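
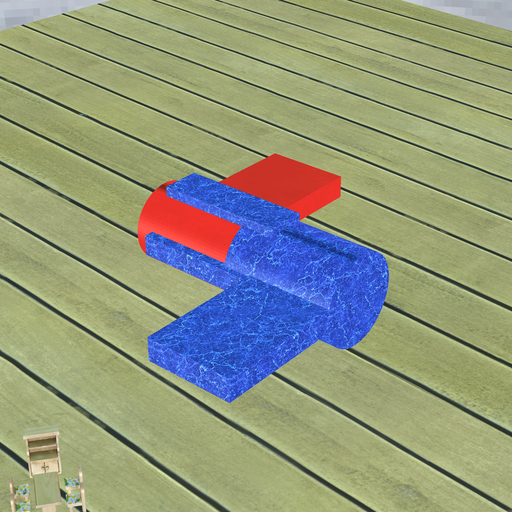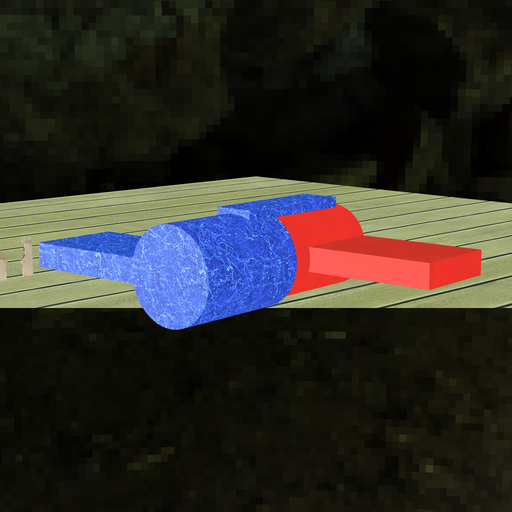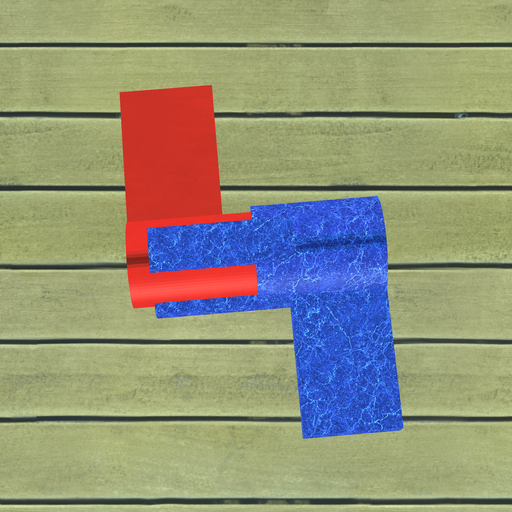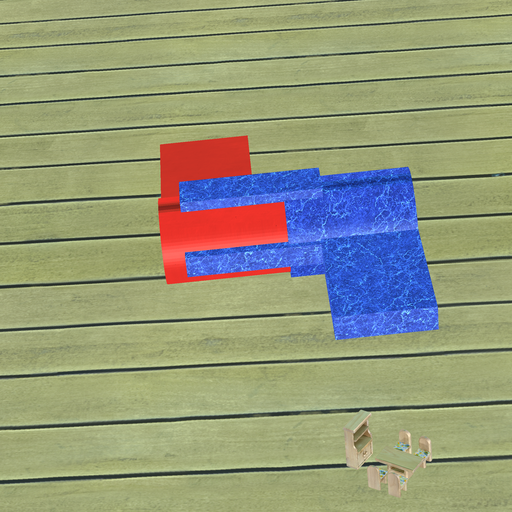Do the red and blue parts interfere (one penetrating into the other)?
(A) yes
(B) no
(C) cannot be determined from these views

(A) yes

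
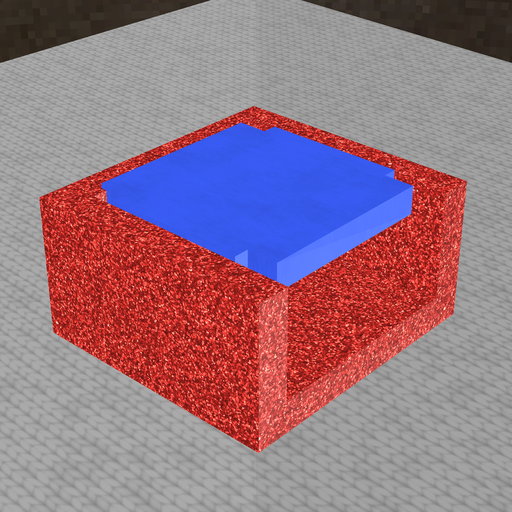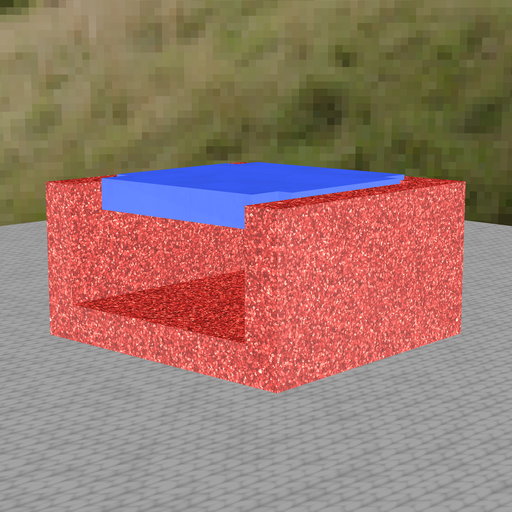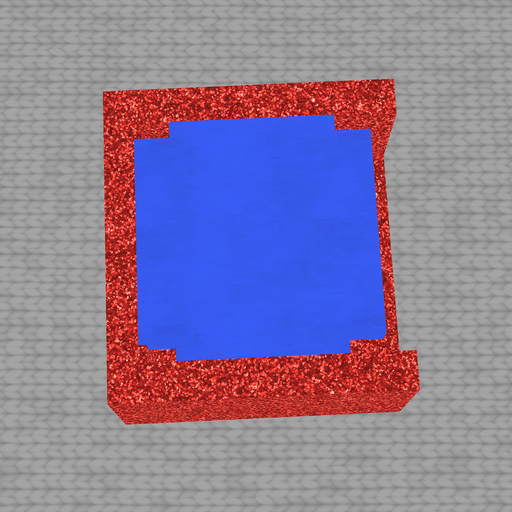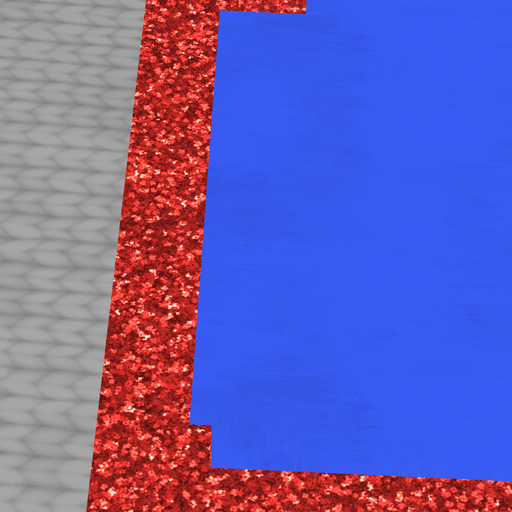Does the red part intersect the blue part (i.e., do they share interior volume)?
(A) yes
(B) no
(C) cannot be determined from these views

(A) yes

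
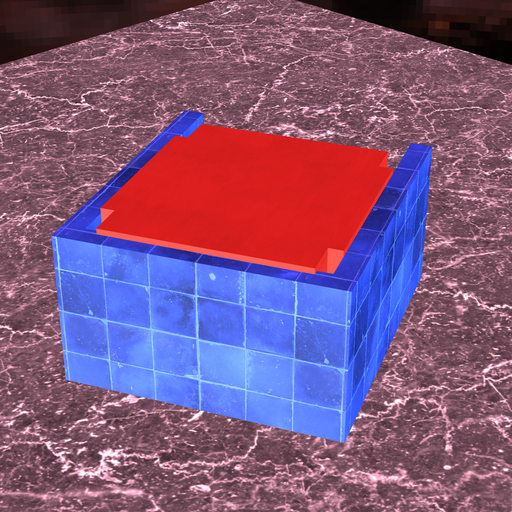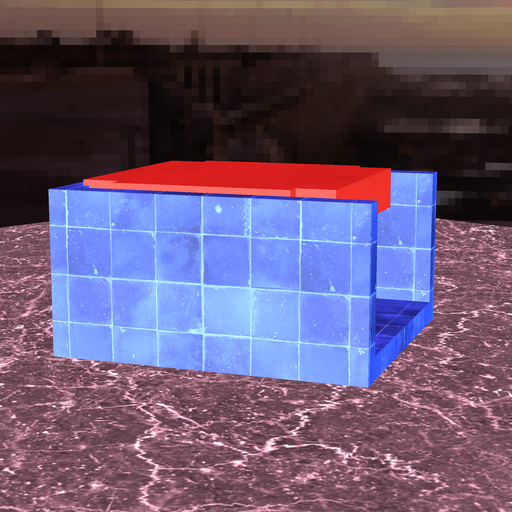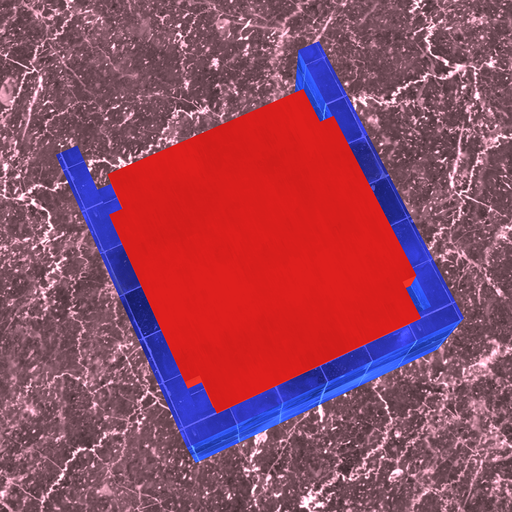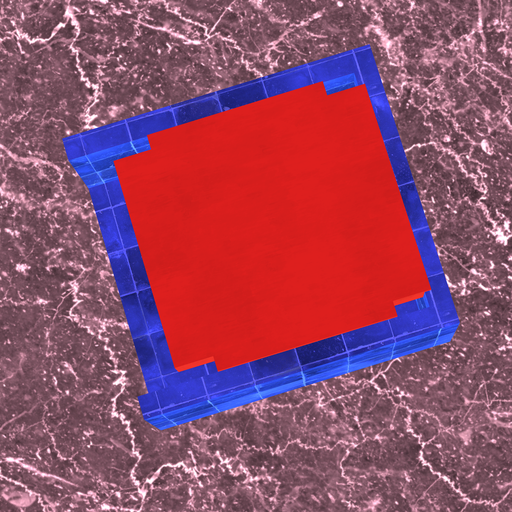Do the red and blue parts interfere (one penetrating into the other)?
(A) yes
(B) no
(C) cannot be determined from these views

(A) yes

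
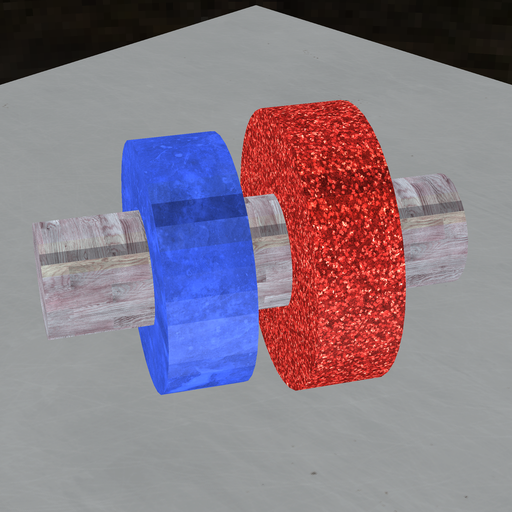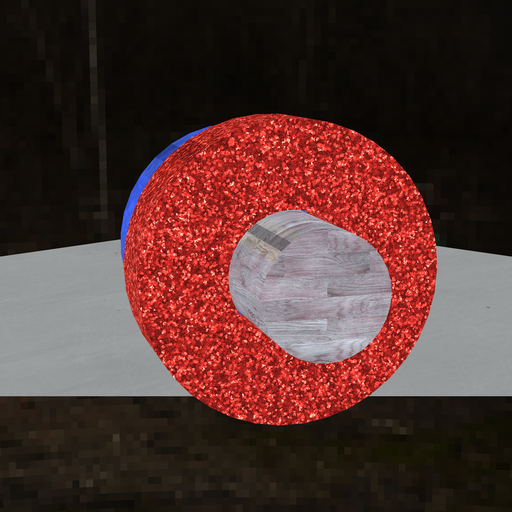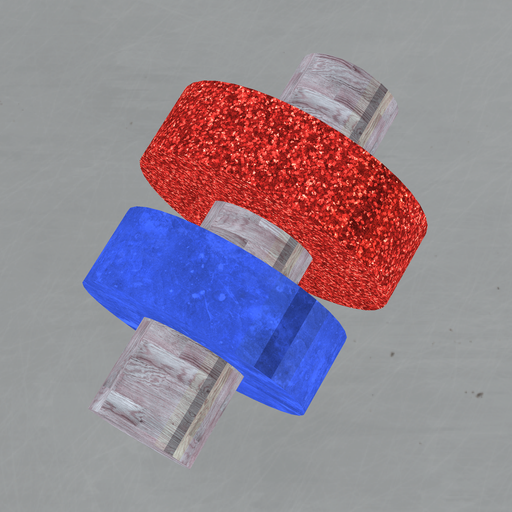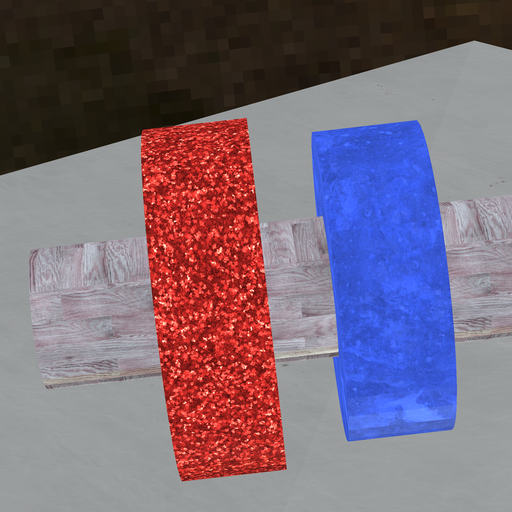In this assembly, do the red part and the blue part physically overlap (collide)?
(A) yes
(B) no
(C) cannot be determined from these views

(B) no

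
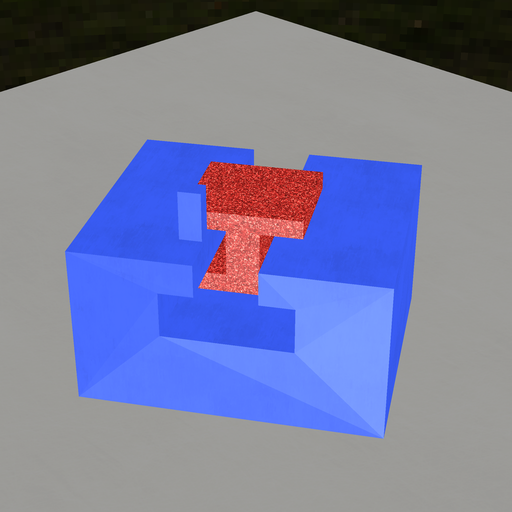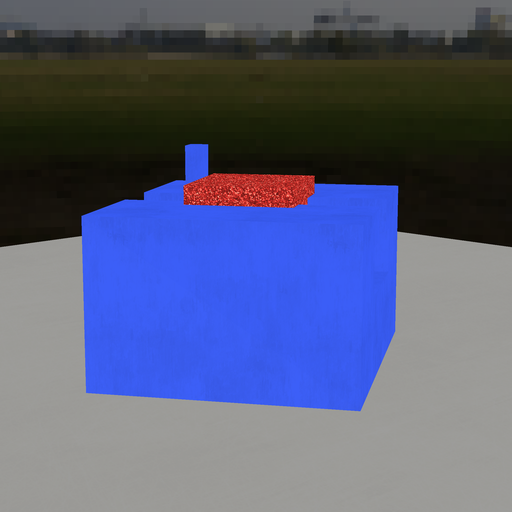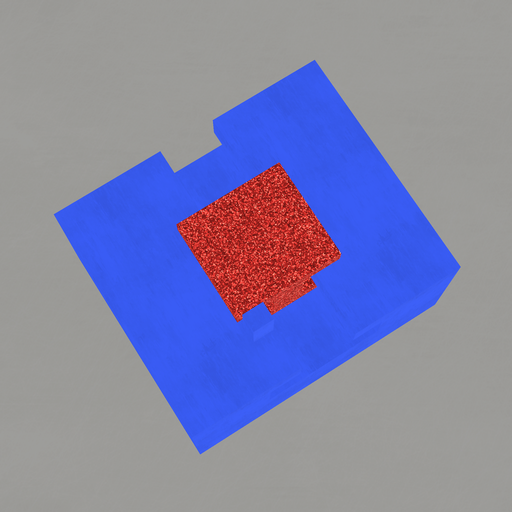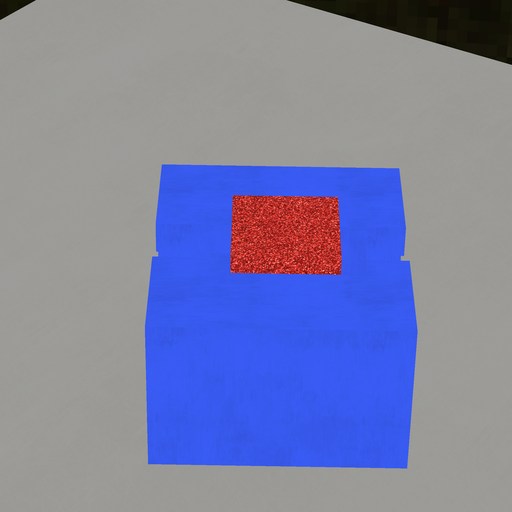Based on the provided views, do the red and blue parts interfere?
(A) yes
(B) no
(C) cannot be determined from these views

(B) no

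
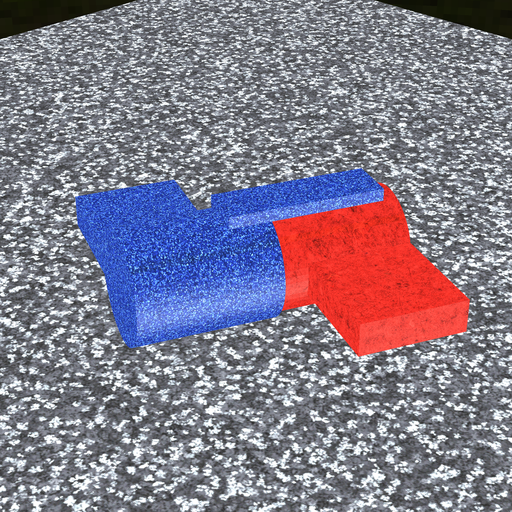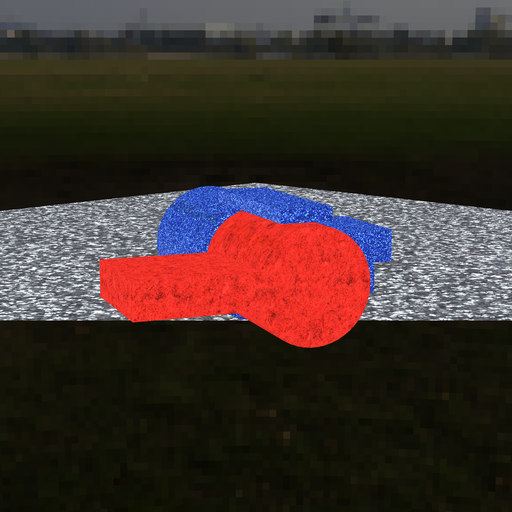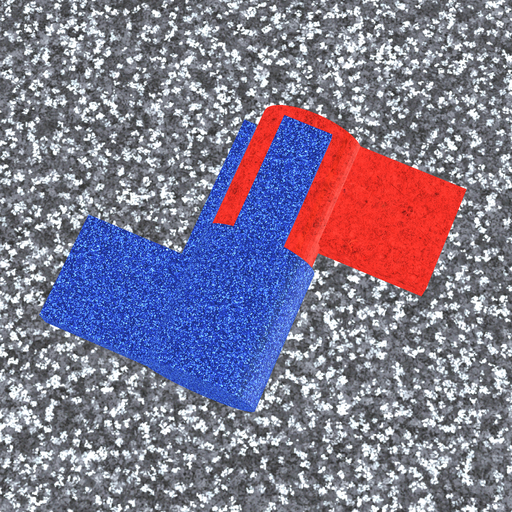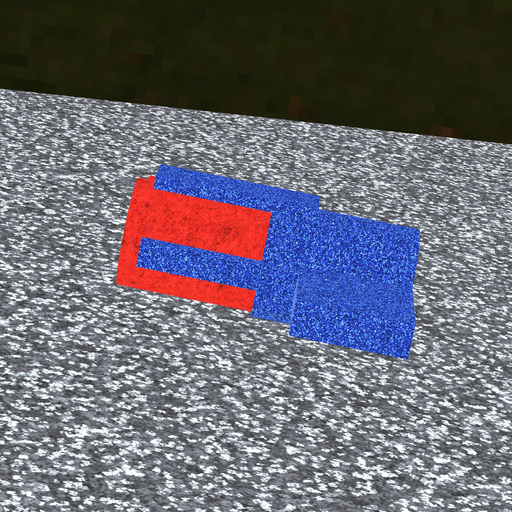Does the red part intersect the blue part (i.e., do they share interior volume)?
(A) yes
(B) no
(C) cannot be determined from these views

(A) yes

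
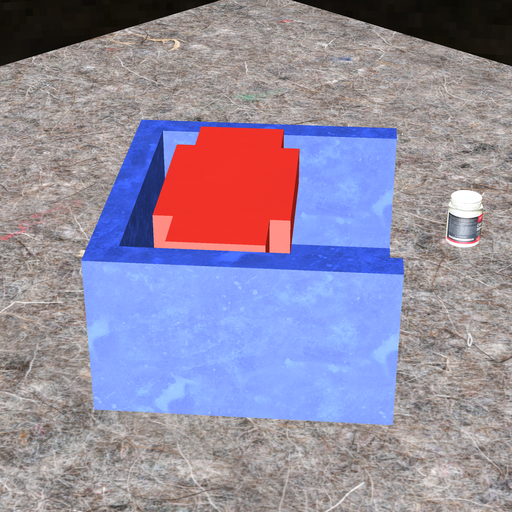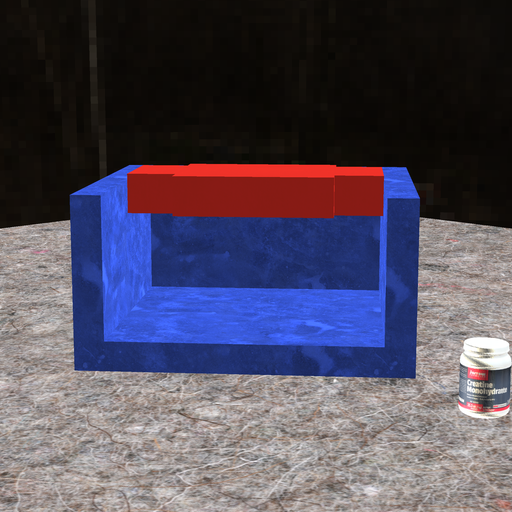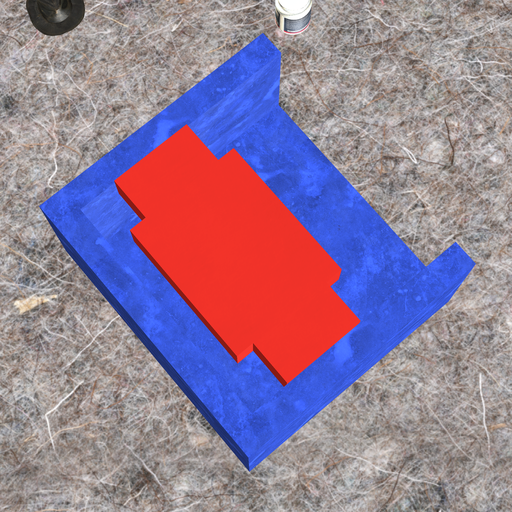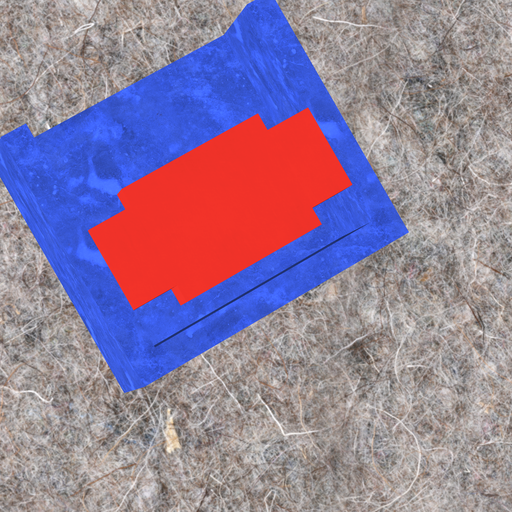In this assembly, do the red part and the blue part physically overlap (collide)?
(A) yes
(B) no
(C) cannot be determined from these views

(B) no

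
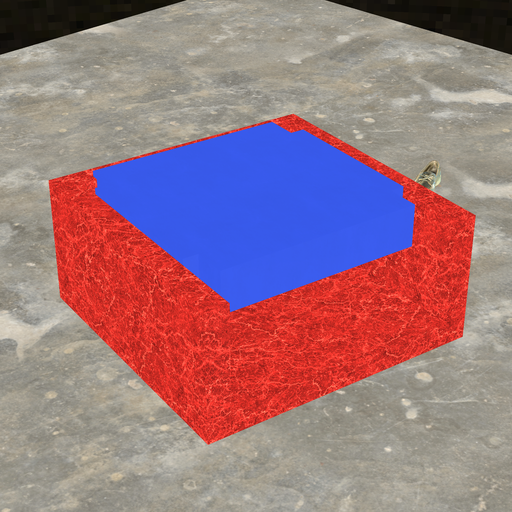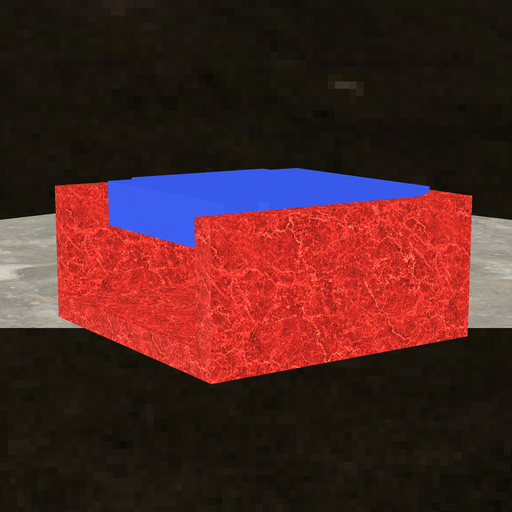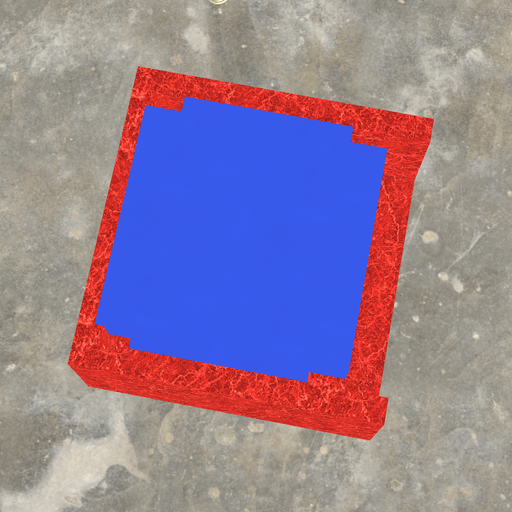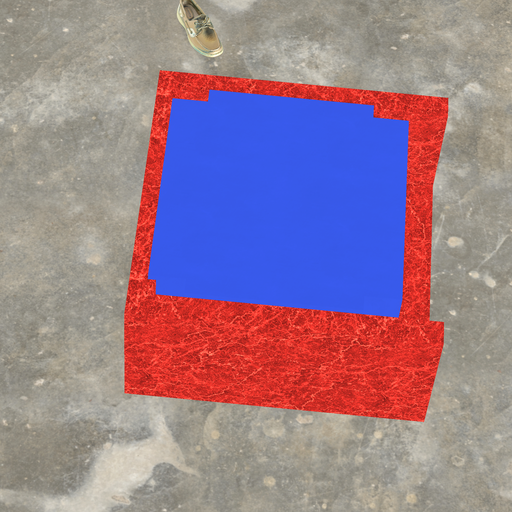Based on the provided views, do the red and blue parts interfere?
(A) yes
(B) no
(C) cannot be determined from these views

(A) yes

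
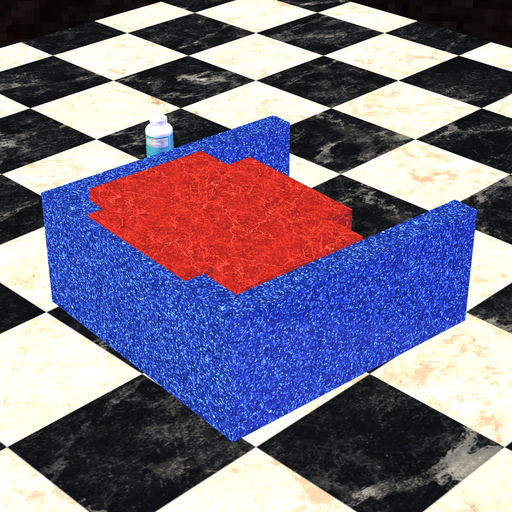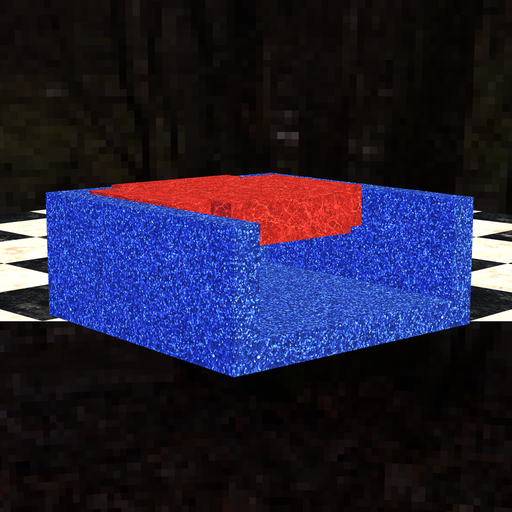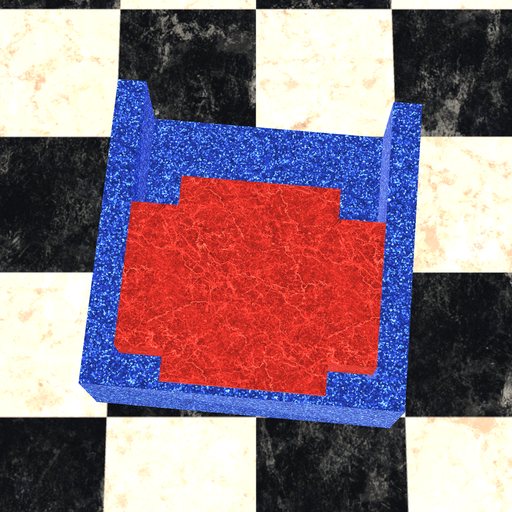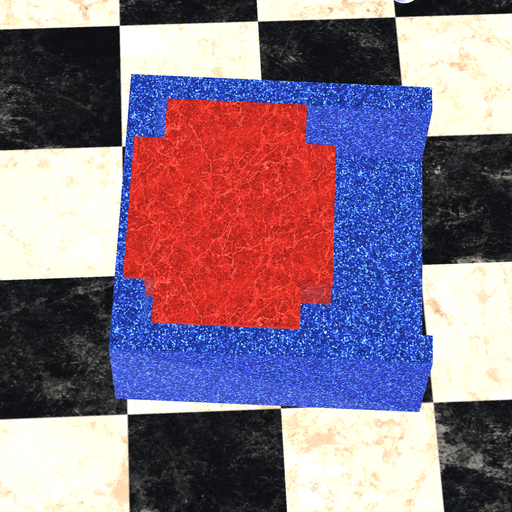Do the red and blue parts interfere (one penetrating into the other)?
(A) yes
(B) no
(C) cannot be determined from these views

(A) yes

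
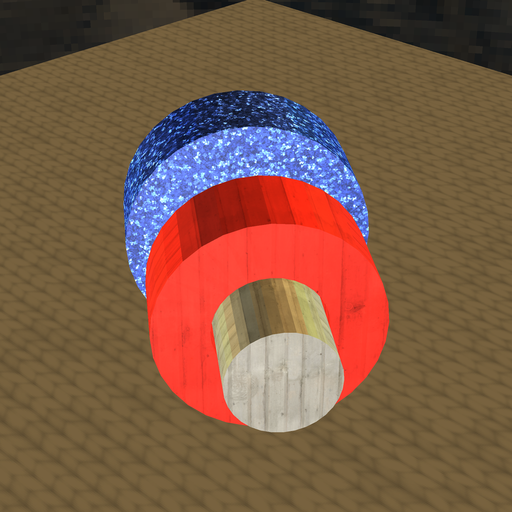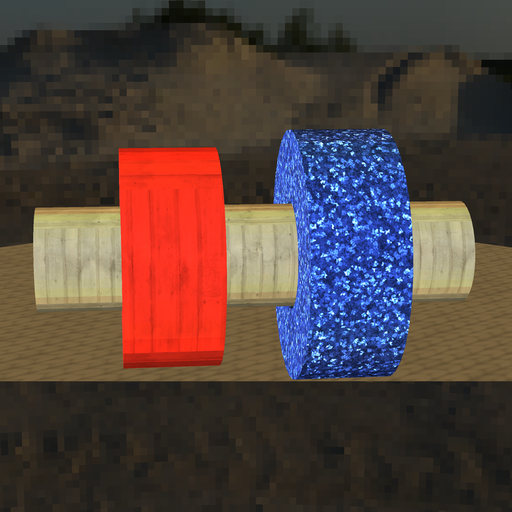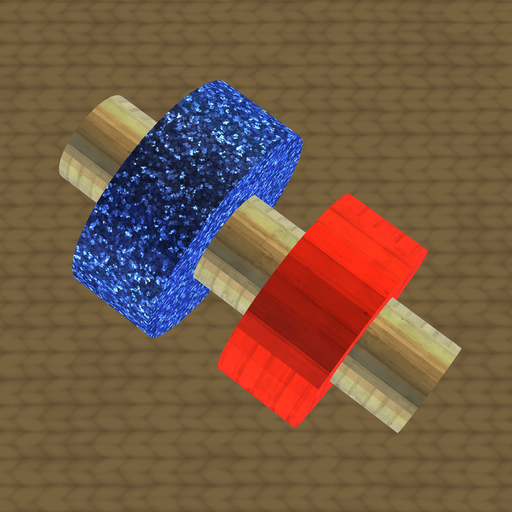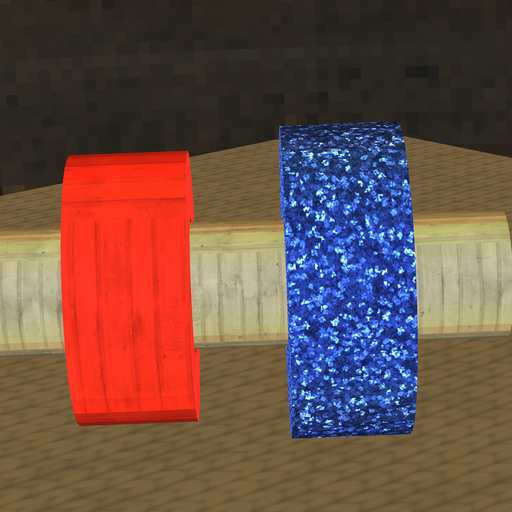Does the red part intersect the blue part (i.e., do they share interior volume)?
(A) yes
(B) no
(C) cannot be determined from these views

(B) no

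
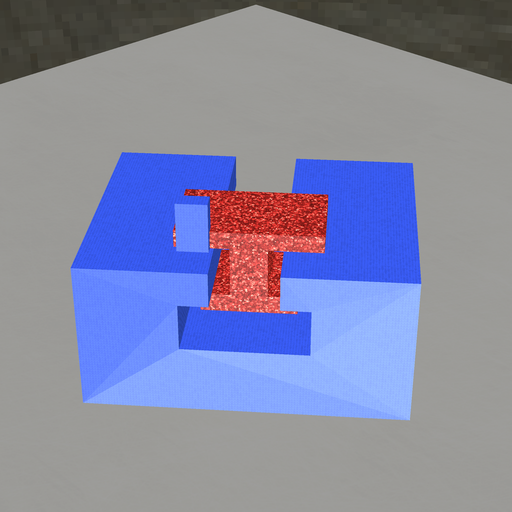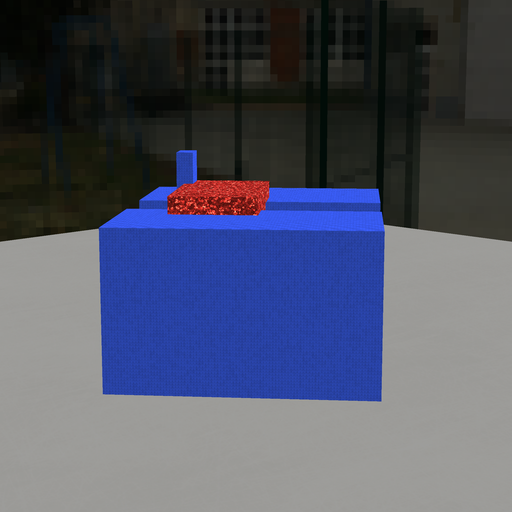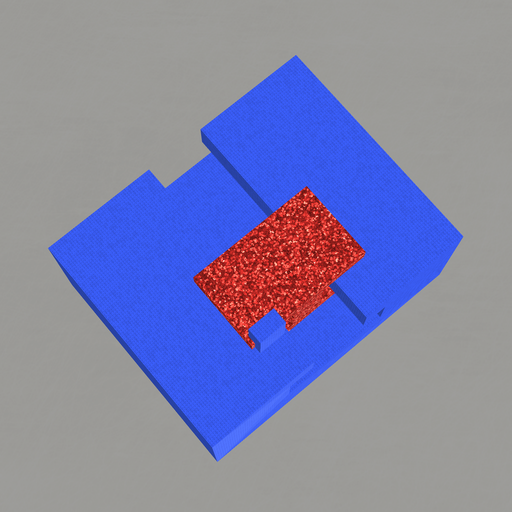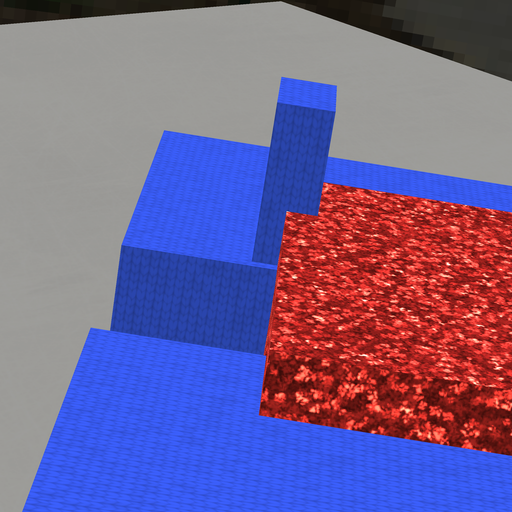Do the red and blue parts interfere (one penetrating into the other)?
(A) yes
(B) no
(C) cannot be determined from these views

(A) yes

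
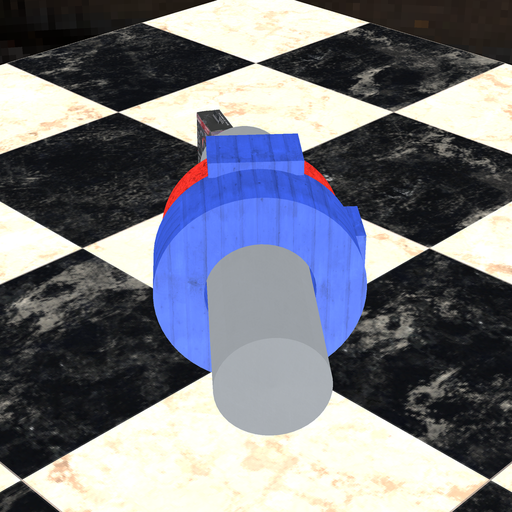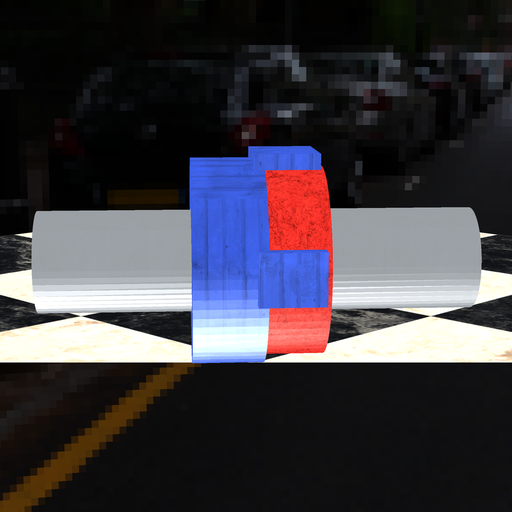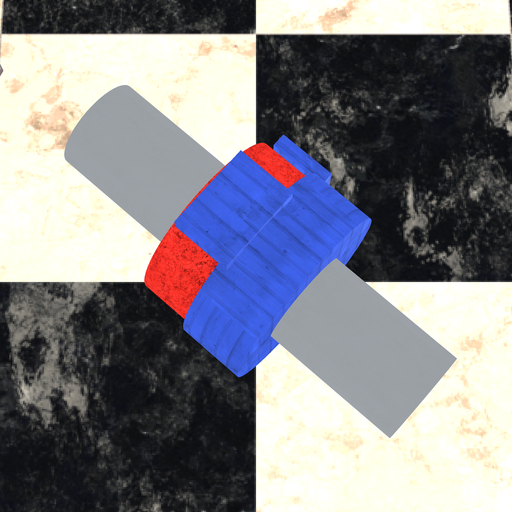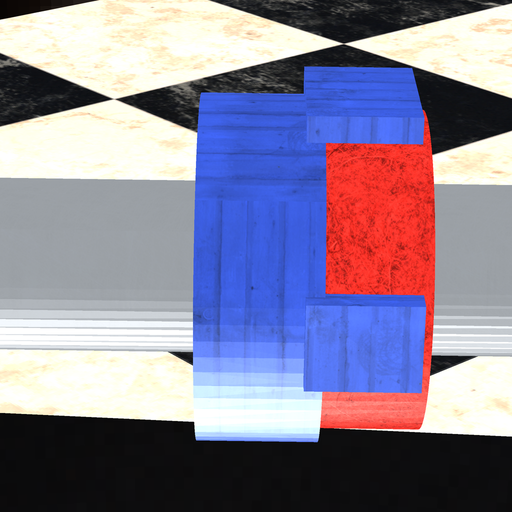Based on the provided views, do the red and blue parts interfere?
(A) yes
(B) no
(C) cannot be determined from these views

(A) yes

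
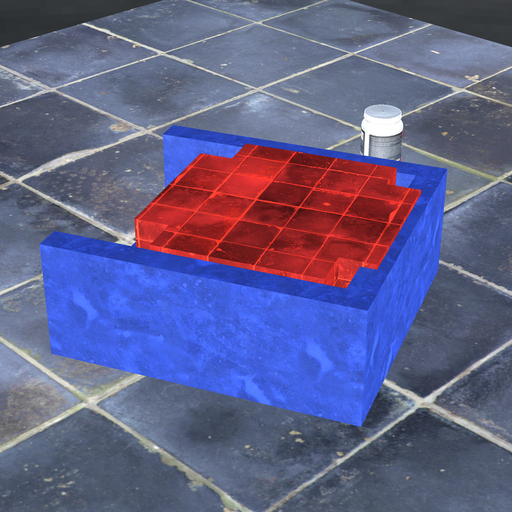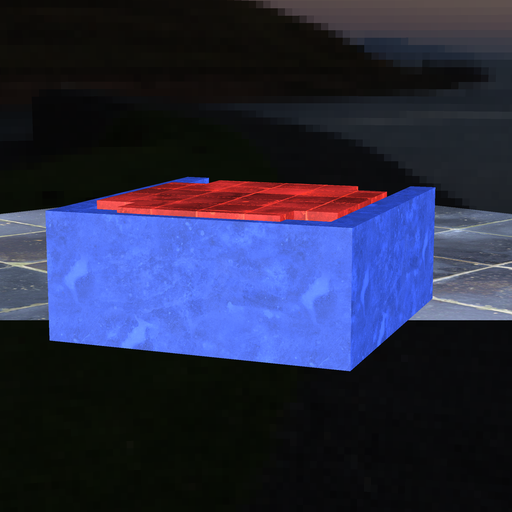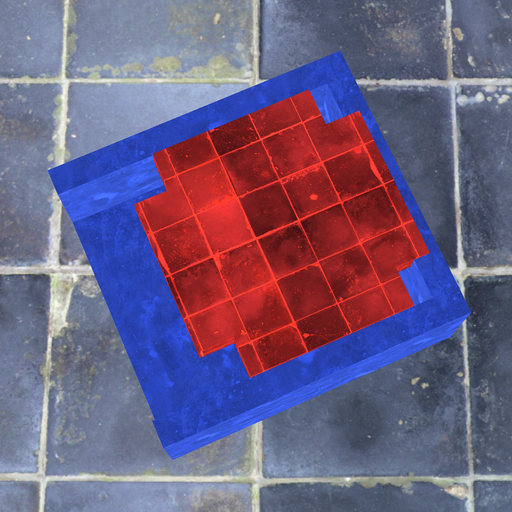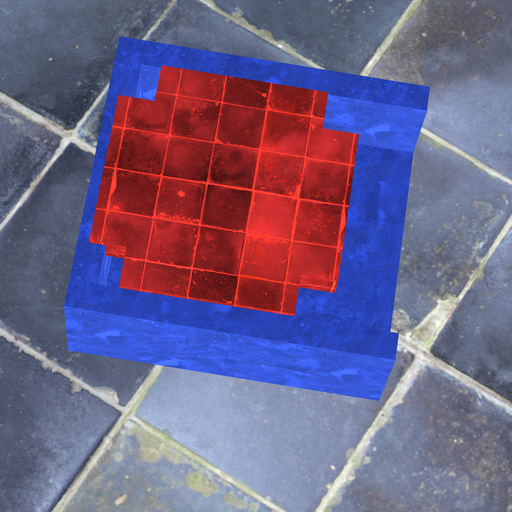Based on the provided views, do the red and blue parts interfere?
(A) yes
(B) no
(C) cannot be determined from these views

(A) yes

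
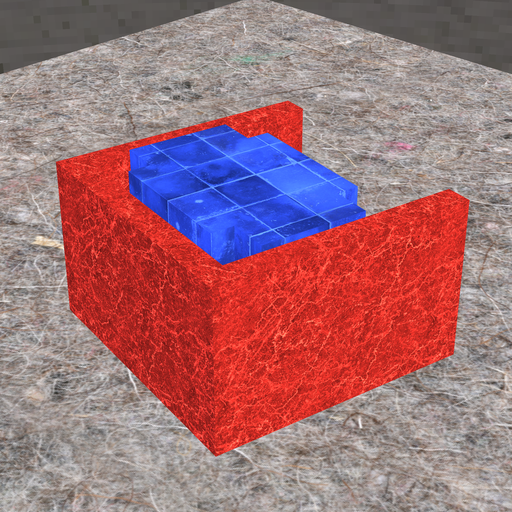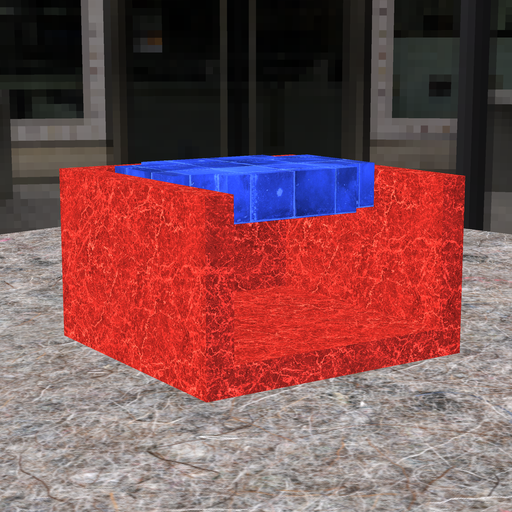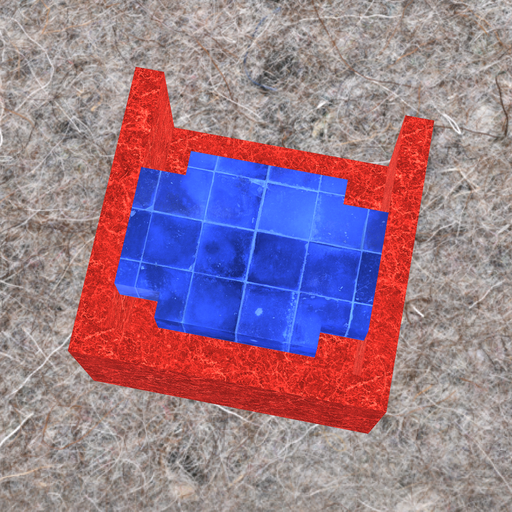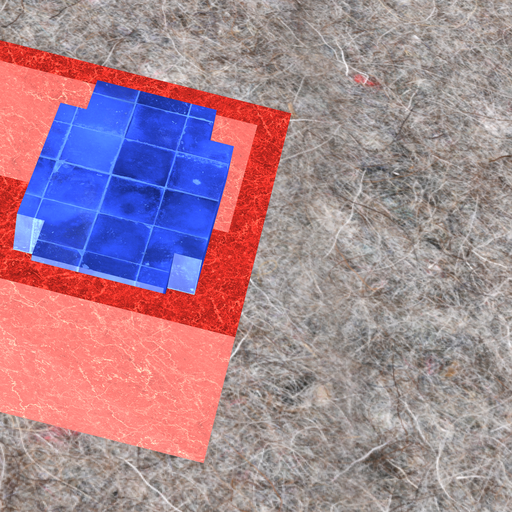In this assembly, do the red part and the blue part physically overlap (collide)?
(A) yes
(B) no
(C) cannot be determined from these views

(B) no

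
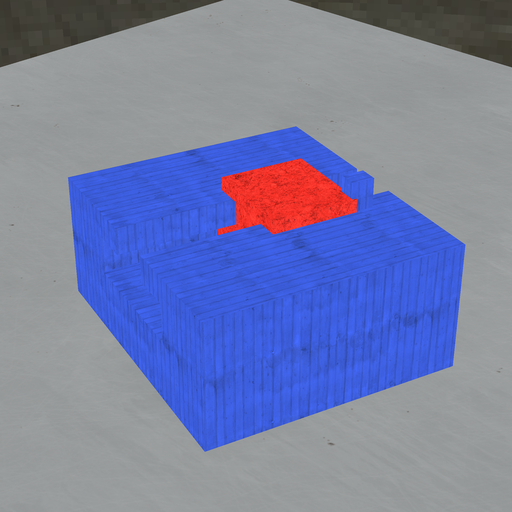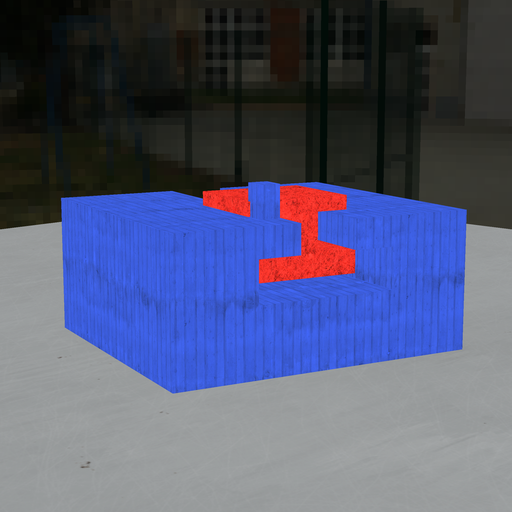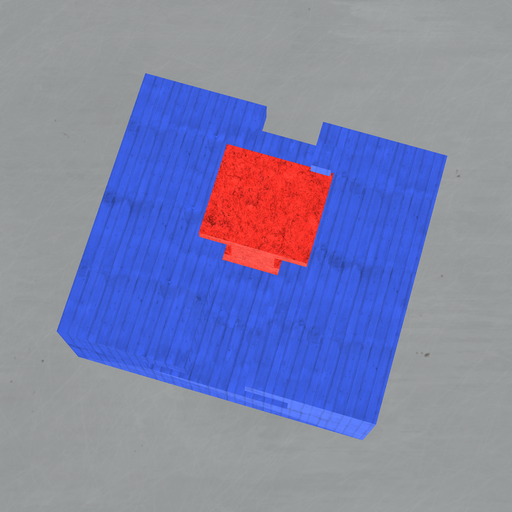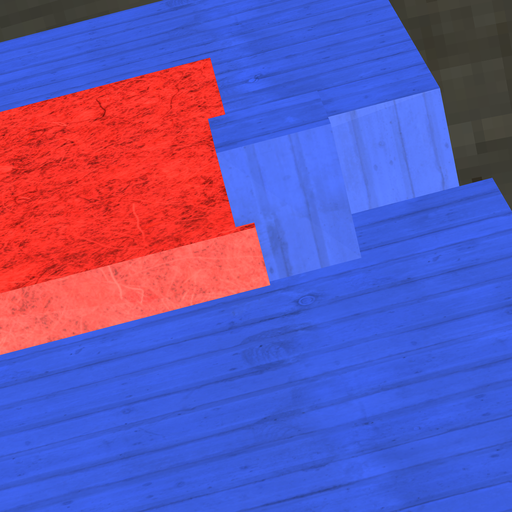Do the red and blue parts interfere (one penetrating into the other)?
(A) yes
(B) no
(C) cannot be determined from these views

(A) yes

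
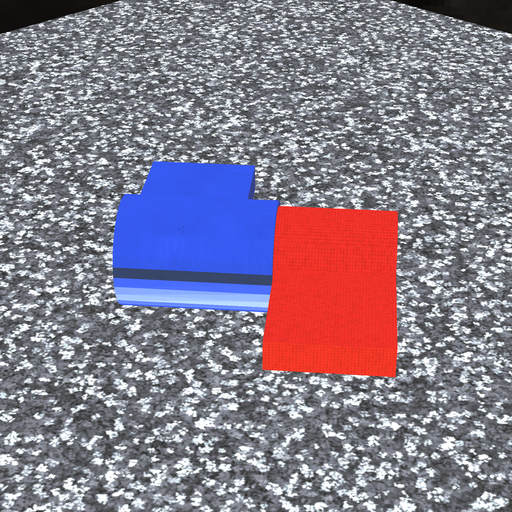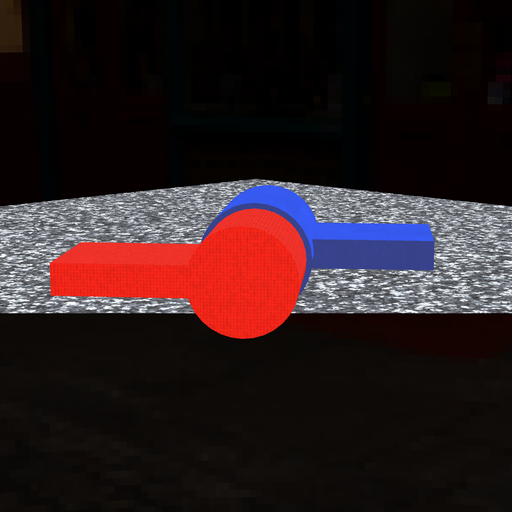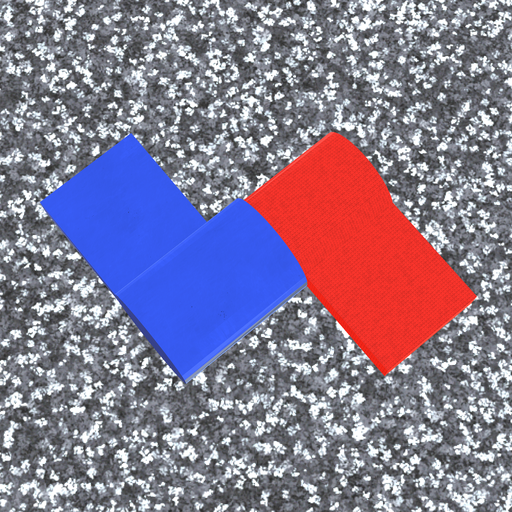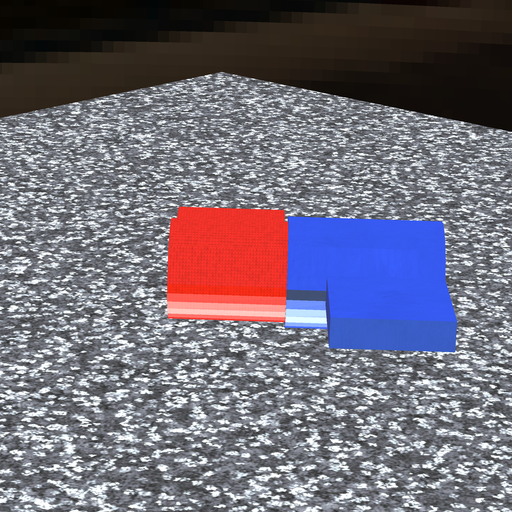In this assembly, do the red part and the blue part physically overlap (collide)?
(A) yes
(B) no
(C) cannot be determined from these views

(A) yes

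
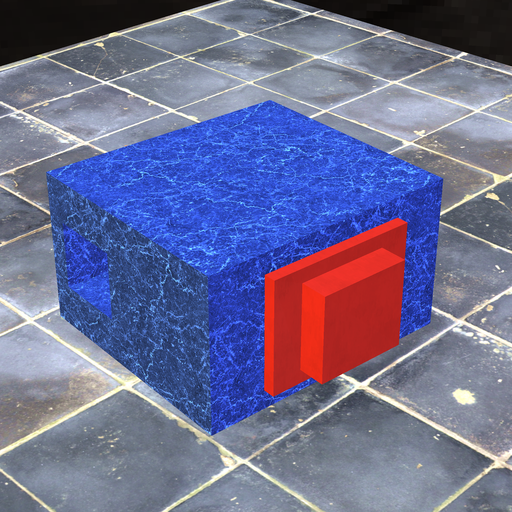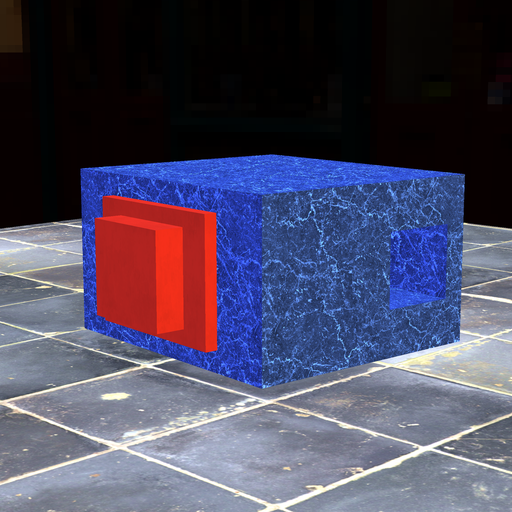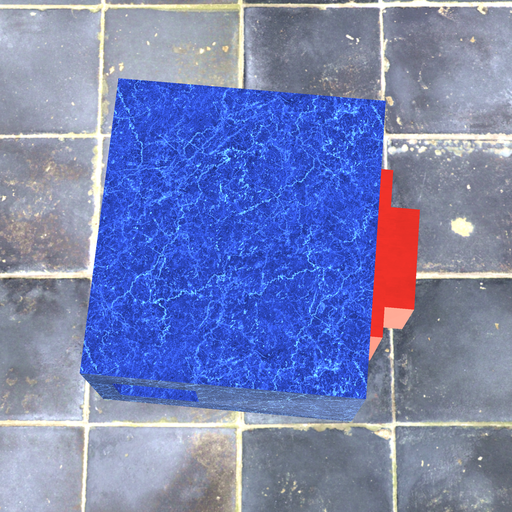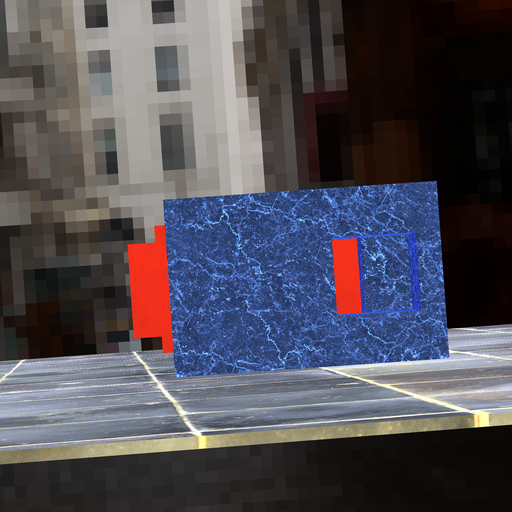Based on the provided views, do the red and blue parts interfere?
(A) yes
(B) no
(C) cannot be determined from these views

(B) no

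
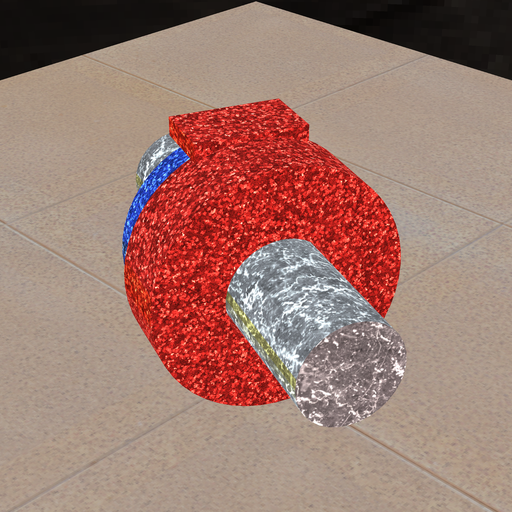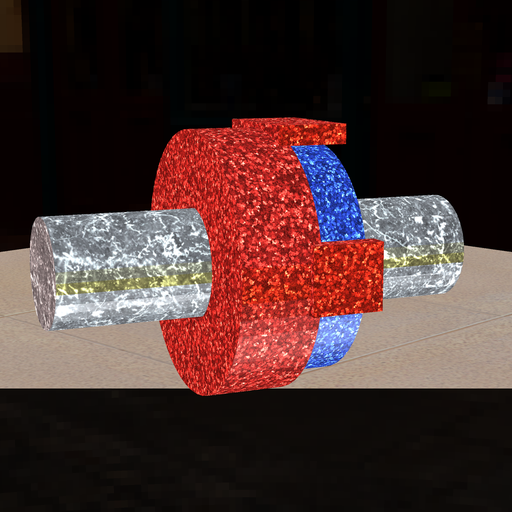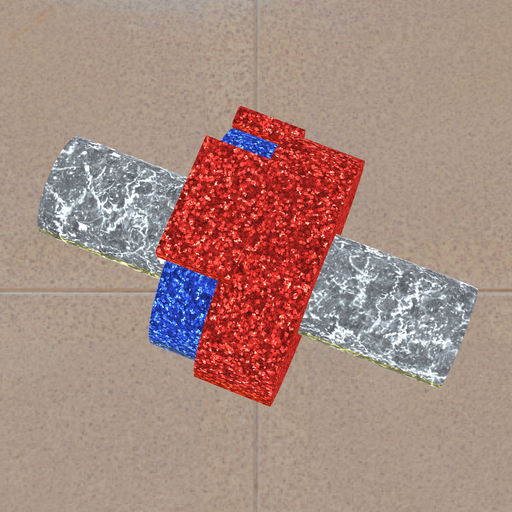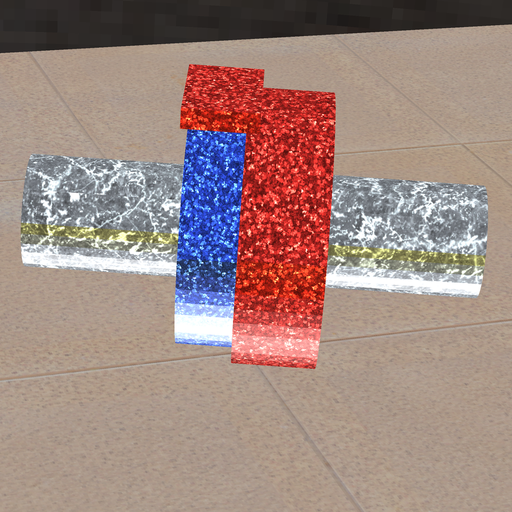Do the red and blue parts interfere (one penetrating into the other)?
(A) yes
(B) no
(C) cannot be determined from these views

(A) yes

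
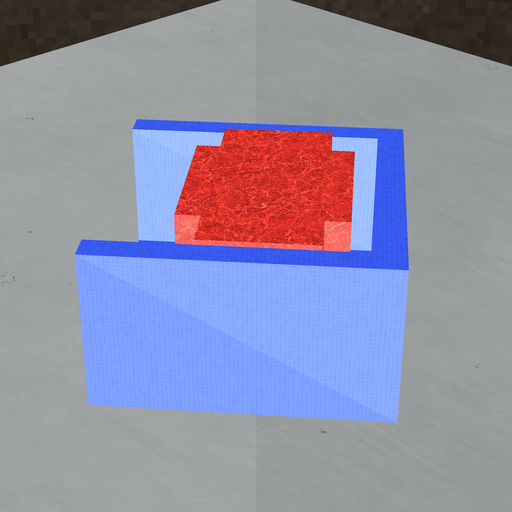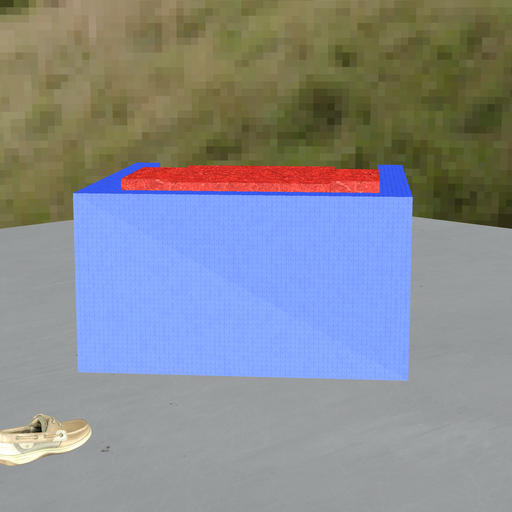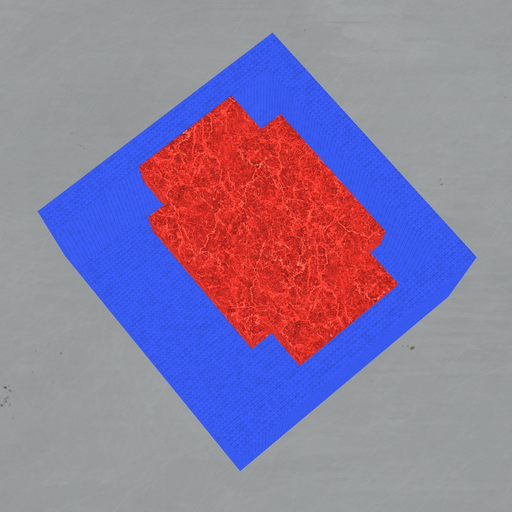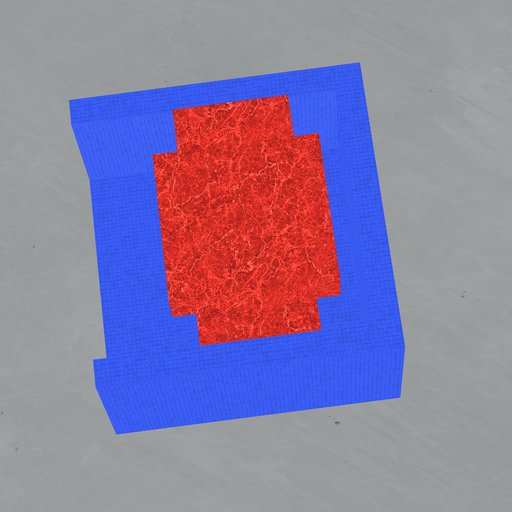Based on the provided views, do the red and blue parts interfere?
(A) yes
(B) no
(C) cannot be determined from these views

(B) no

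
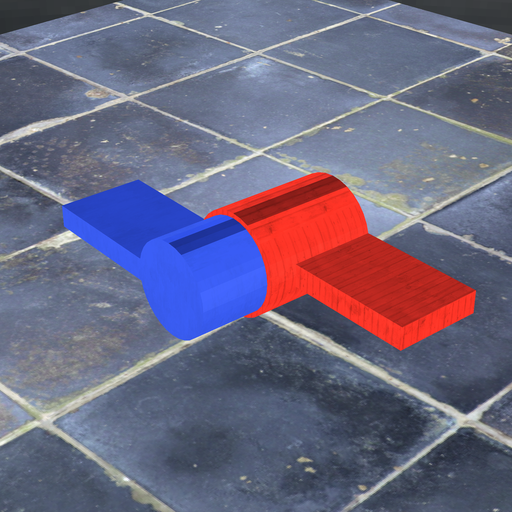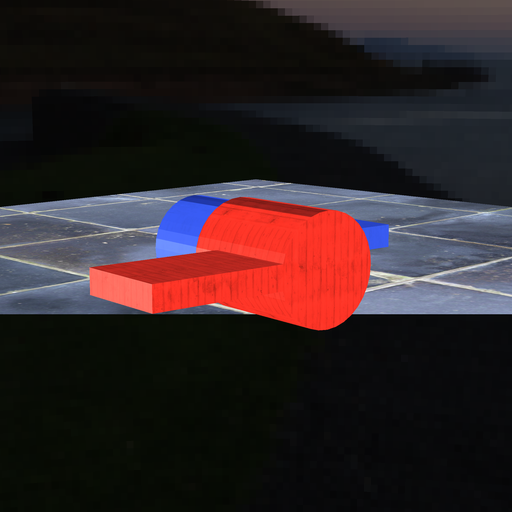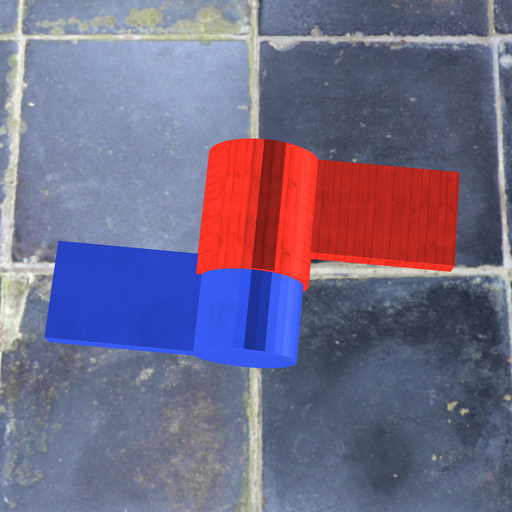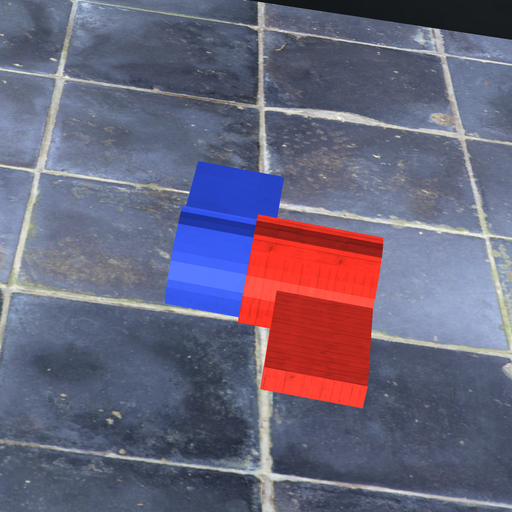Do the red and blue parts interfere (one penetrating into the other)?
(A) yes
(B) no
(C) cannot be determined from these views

(A) yes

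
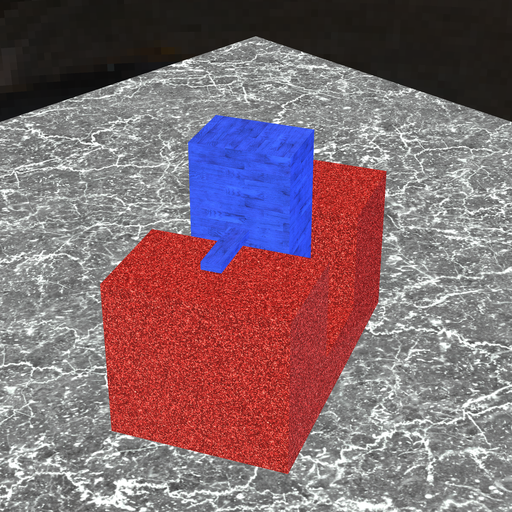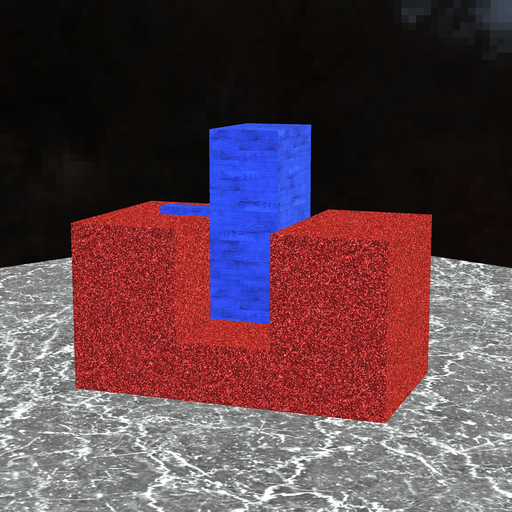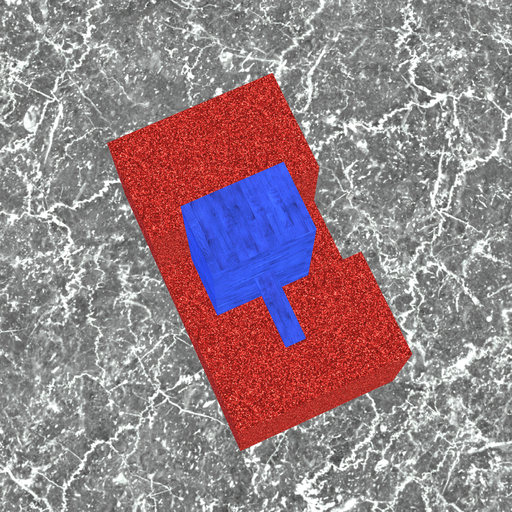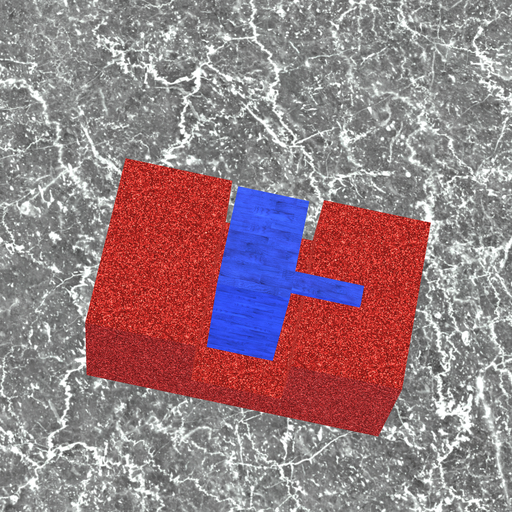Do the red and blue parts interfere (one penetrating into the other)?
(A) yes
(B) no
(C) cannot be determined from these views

(B) no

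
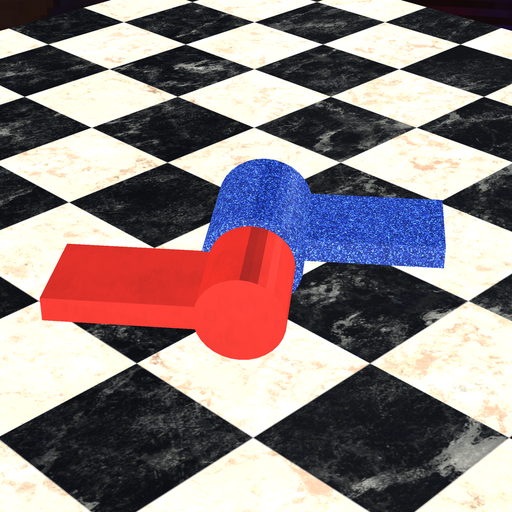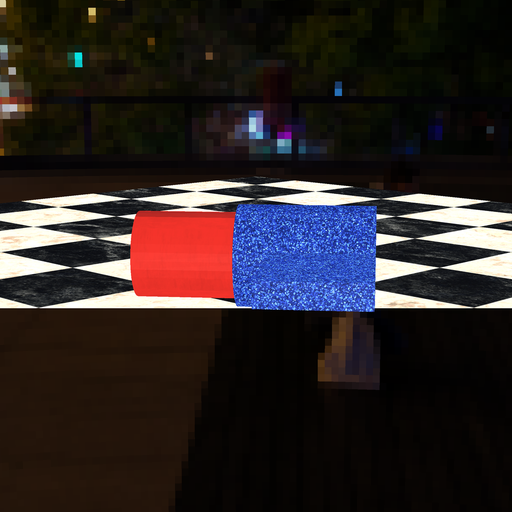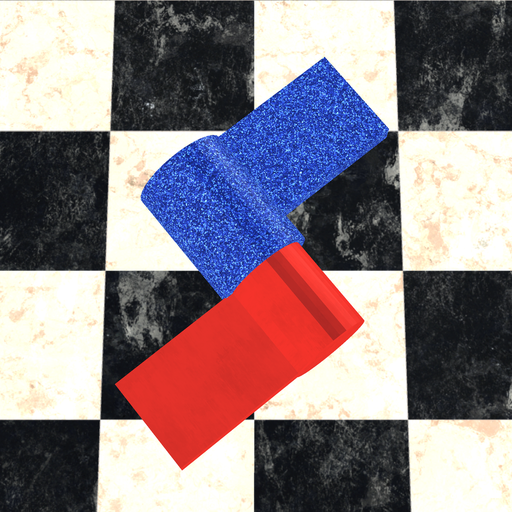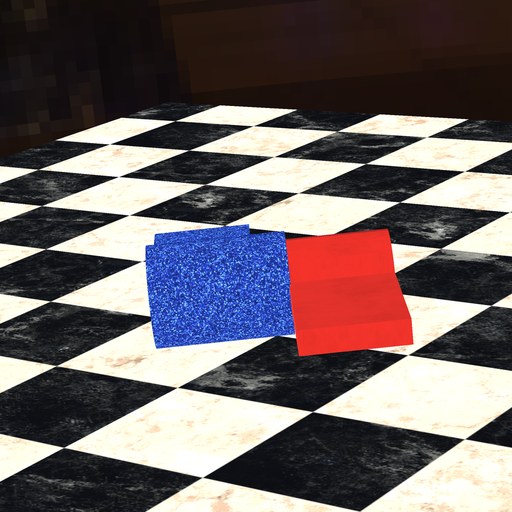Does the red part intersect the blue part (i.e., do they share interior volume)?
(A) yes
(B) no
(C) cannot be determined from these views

(A) yes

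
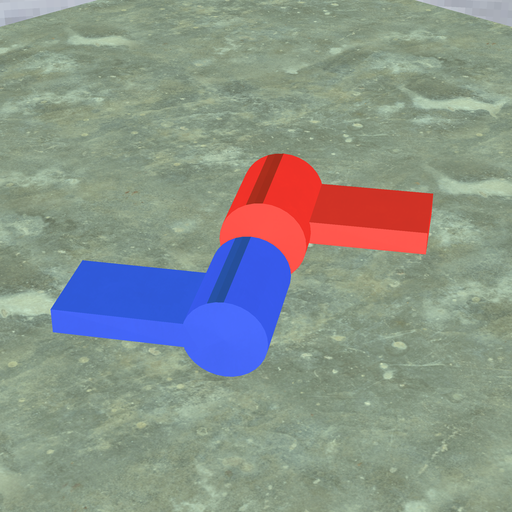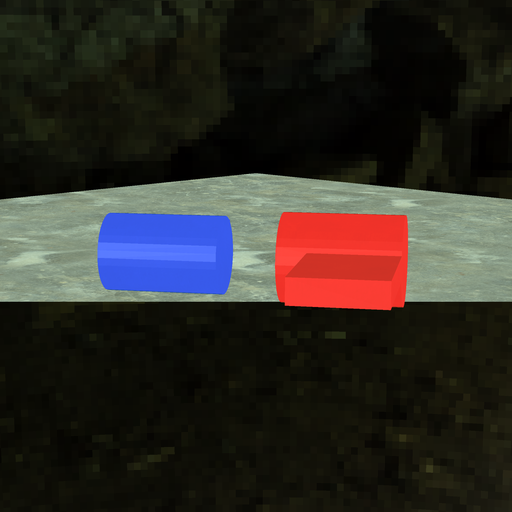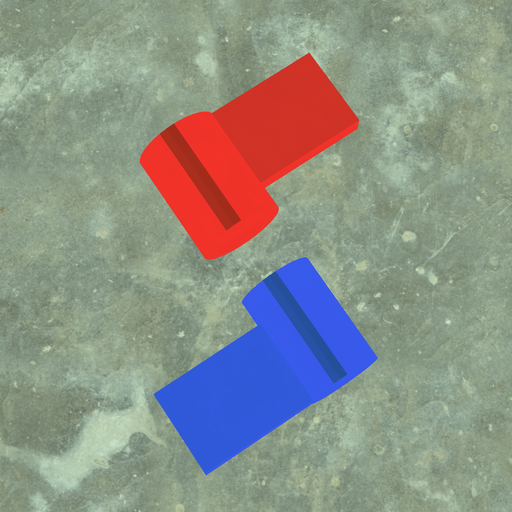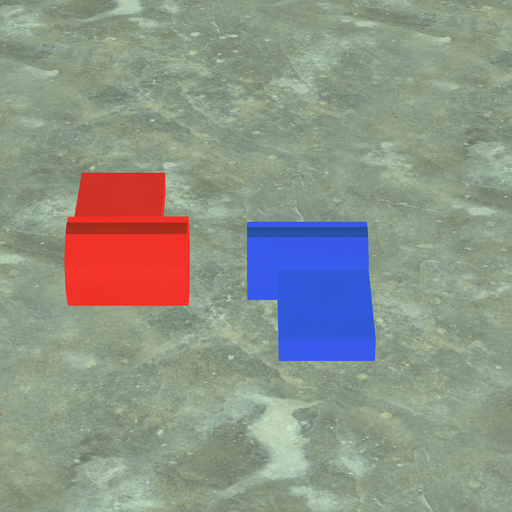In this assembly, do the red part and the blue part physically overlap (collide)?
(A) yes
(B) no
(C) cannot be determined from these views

(B) no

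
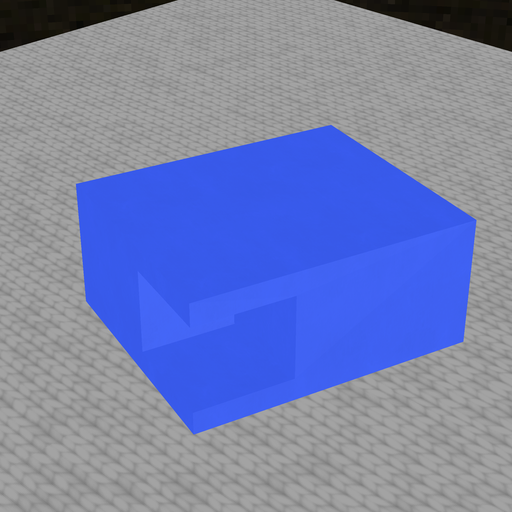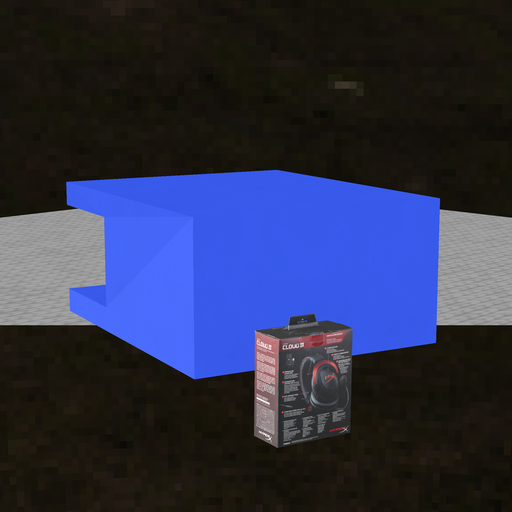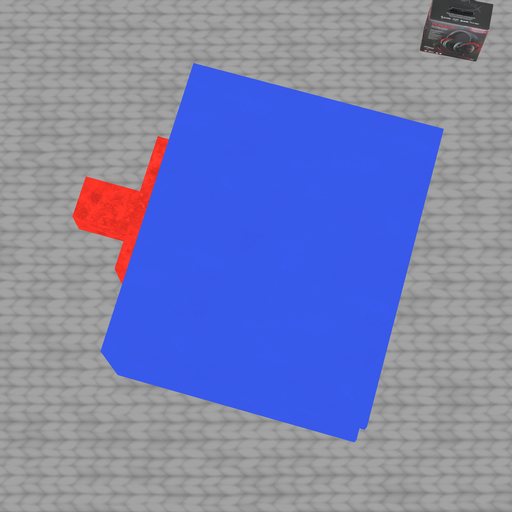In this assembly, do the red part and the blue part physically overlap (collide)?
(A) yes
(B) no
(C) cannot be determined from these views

(C) cannot be determined from these views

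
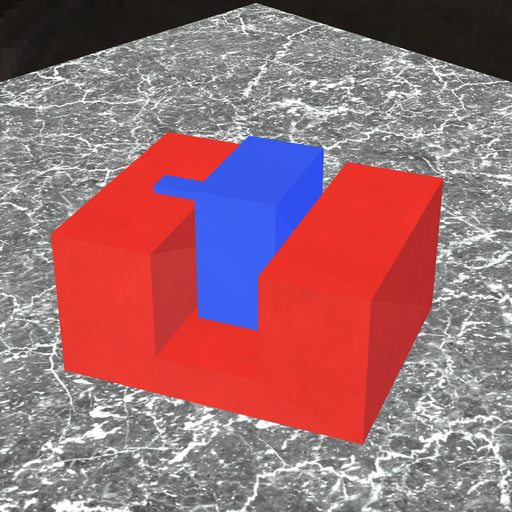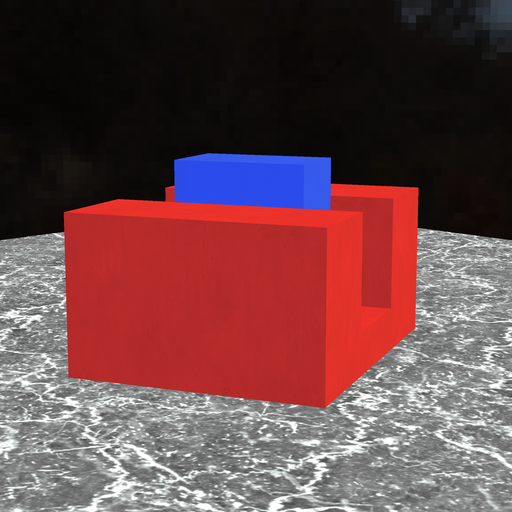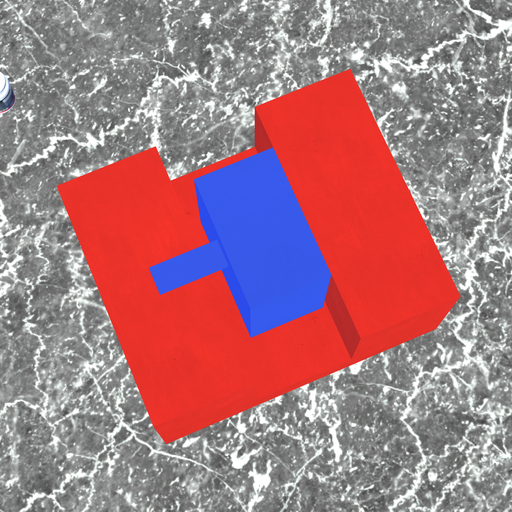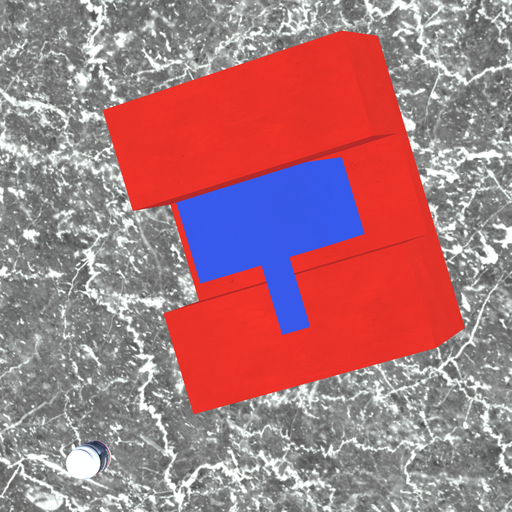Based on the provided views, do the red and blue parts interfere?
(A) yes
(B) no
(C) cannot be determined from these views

(B) no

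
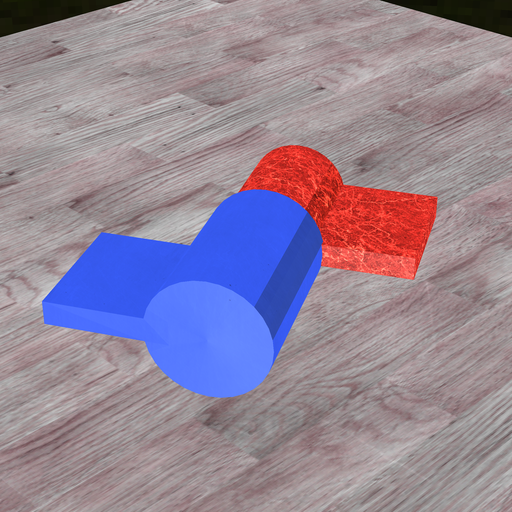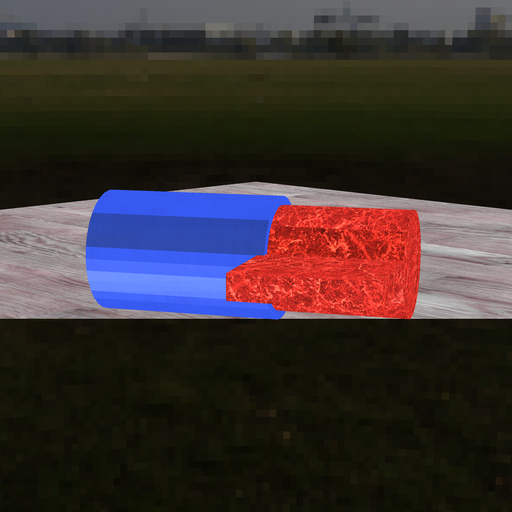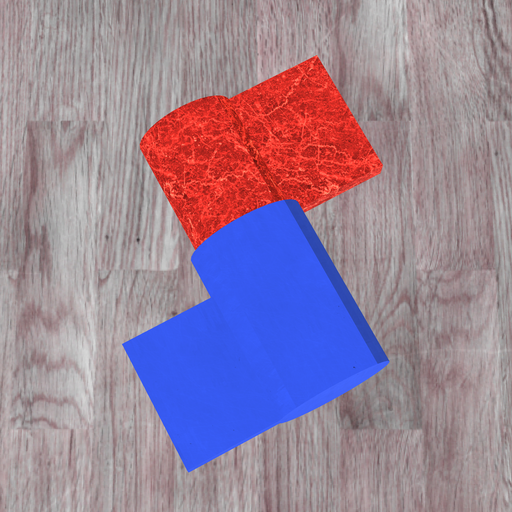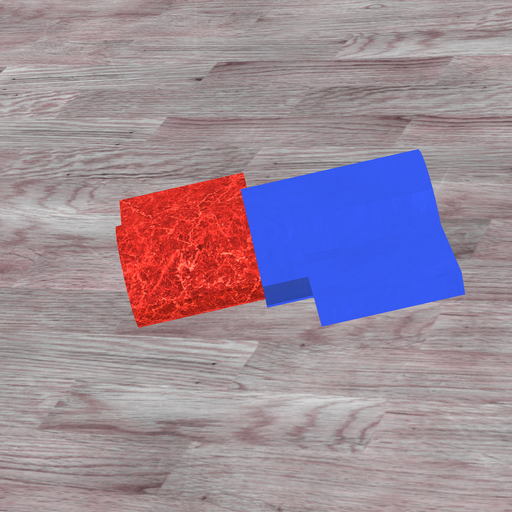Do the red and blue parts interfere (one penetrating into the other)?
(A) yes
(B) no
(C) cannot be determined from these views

(A) yes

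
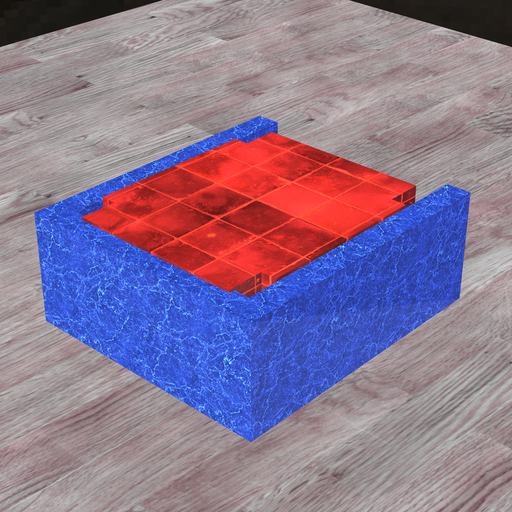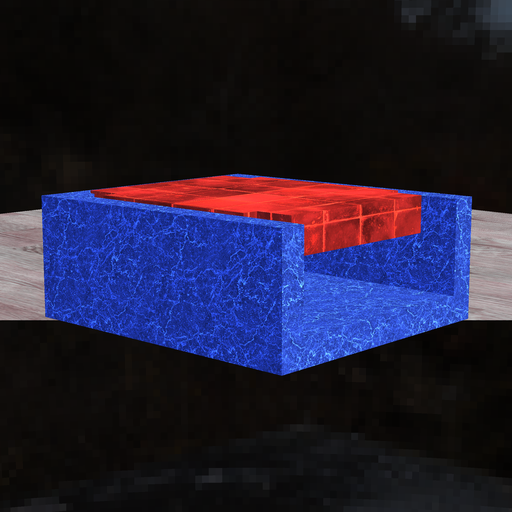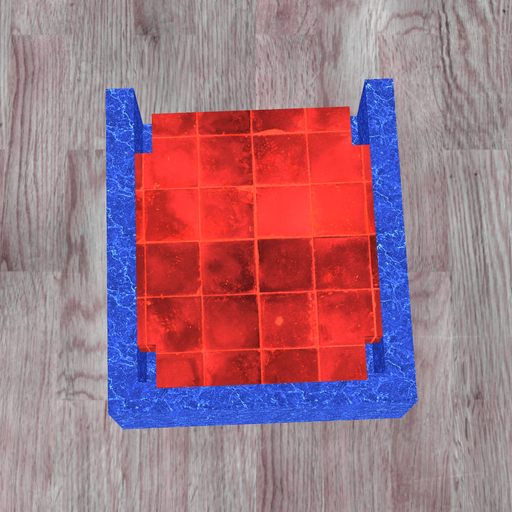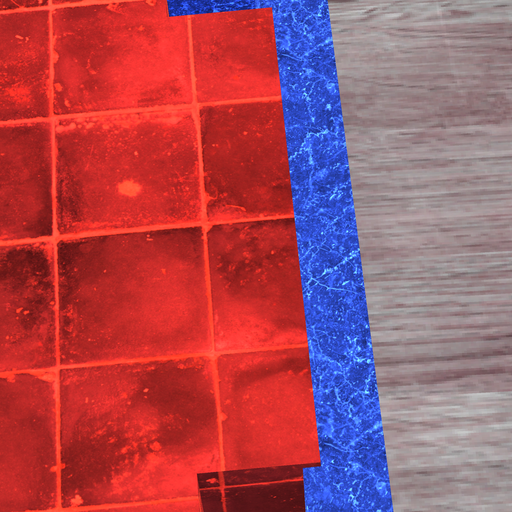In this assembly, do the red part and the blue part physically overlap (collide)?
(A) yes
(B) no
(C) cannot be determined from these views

(A) yes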